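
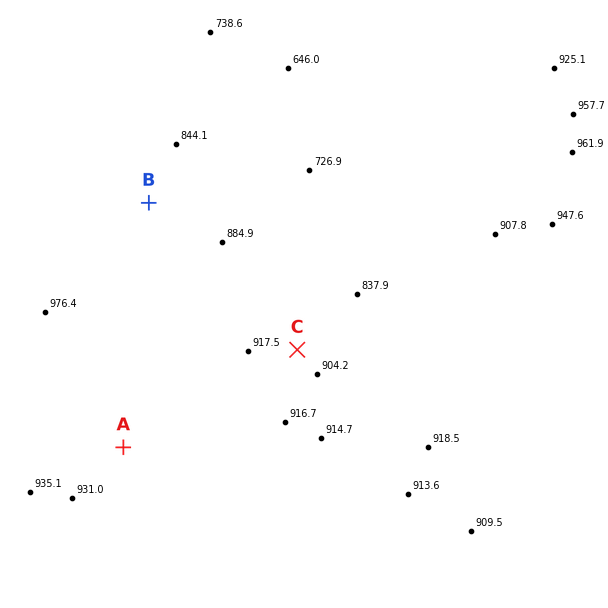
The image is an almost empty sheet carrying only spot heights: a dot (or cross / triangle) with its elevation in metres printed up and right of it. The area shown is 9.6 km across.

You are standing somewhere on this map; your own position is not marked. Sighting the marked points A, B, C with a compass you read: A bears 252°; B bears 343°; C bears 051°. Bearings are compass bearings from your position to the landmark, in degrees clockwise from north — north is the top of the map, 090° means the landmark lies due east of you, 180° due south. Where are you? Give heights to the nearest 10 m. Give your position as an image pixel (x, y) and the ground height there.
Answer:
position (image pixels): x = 214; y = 417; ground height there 930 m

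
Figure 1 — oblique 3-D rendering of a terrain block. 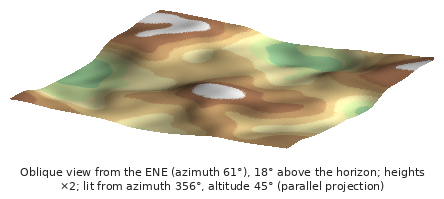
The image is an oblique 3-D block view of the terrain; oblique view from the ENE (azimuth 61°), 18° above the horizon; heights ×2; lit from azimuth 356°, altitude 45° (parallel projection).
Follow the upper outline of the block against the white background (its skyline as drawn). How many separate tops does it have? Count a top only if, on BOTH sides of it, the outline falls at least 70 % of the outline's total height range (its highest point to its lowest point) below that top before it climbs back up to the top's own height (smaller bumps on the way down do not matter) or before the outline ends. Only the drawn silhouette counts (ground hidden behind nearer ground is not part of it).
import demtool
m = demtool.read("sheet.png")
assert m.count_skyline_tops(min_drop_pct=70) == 0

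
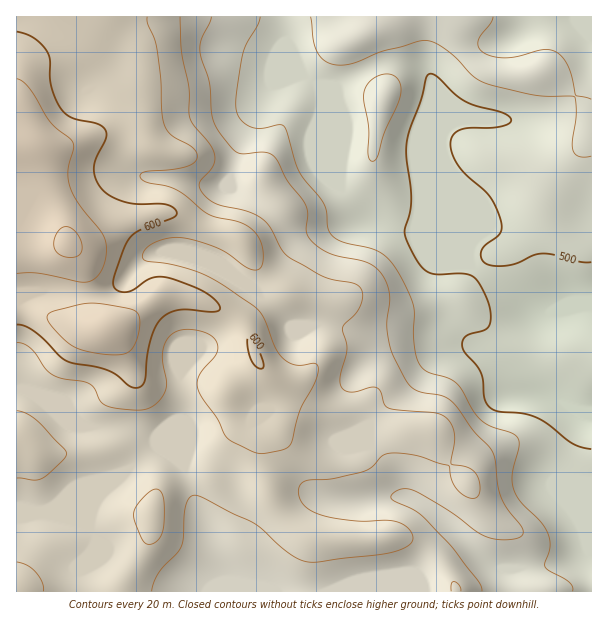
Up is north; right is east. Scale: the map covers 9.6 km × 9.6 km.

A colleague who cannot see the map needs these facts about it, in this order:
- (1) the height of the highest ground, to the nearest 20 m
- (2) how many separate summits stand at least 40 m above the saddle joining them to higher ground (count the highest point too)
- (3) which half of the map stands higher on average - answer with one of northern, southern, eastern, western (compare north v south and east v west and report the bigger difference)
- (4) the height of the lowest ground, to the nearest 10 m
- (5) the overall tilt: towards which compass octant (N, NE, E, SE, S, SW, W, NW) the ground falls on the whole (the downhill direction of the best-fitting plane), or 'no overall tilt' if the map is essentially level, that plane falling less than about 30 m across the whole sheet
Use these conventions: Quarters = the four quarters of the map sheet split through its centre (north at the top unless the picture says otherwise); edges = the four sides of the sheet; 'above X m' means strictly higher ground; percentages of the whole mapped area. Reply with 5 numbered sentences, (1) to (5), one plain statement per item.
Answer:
(1) About 640 m is the highest elevation on the sheet.
(2) Counting only tops that stand 40 m proud, the map has 1 summit.
(3) Taken as a whole, the western half is higher than the eastern.
(4) The lowest point is down at roughly 480 m.
(5) The general tilt is down to the east (the land rises towards the west).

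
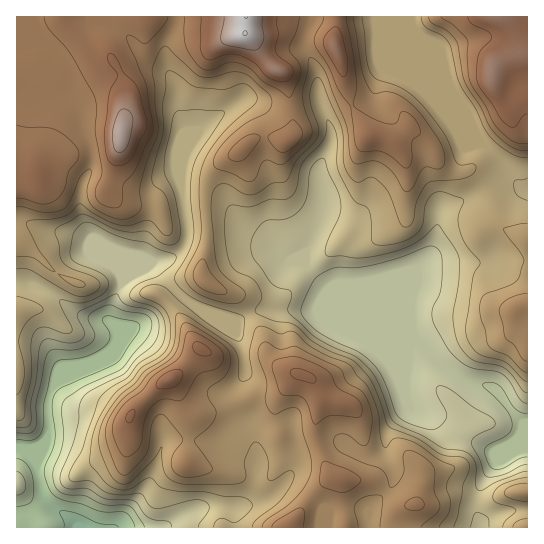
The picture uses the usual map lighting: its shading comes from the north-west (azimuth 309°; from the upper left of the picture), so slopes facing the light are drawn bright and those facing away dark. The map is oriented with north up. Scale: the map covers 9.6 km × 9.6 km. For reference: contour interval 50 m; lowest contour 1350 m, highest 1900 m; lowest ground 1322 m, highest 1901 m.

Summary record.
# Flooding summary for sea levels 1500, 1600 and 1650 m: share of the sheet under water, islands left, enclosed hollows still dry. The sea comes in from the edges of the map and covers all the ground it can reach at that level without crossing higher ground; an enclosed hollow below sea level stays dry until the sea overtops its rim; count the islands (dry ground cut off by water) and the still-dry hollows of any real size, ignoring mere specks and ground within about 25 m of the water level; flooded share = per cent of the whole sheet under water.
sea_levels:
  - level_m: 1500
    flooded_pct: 14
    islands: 0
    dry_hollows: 0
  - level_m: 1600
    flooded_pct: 35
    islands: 0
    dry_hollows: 0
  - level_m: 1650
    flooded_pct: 53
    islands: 0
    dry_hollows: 0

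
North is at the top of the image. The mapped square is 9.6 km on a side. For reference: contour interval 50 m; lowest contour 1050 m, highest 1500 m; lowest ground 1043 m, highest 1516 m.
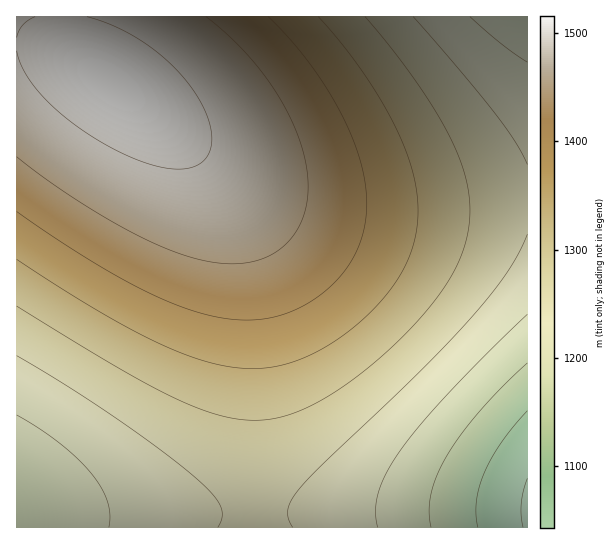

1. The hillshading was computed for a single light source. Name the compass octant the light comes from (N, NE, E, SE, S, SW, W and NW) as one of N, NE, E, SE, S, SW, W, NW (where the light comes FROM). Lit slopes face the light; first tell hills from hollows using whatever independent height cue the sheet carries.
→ S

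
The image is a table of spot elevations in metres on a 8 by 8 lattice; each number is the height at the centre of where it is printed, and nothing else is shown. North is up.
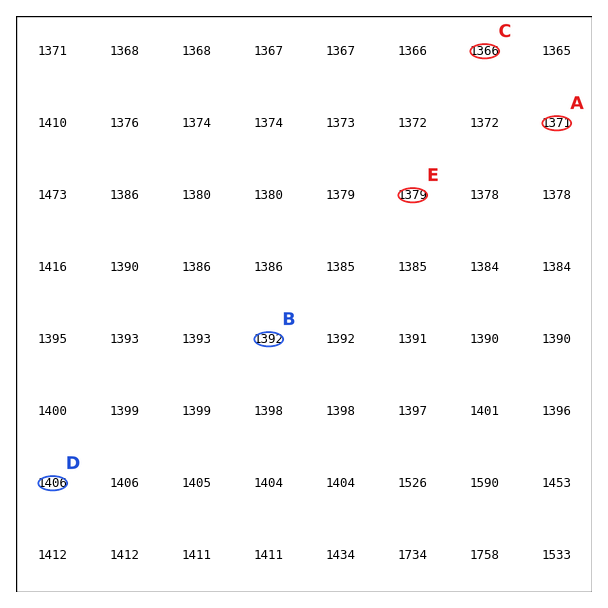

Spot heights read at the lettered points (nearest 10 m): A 1370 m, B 1390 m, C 1370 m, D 1410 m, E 1380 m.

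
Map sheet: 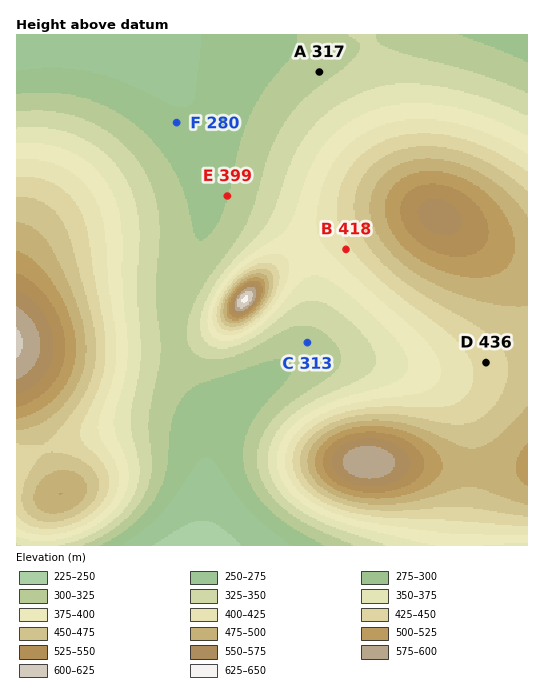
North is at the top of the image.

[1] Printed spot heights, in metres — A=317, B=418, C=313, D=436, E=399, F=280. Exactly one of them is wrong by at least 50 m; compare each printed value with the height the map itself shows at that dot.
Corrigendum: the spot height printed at E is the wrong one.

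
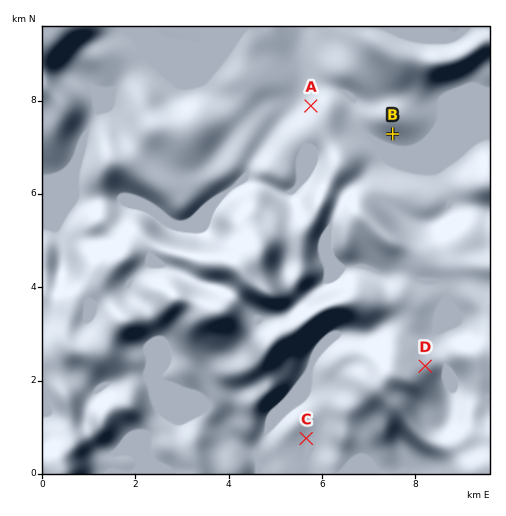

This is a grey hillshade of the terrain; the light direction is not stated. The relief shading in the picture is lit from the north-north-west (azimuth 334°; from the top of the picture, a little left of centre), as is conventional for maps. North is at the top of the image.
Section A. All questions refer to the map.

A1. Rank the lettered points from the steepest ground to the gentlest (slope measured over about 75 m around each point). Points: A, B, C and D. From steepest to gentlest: D A B C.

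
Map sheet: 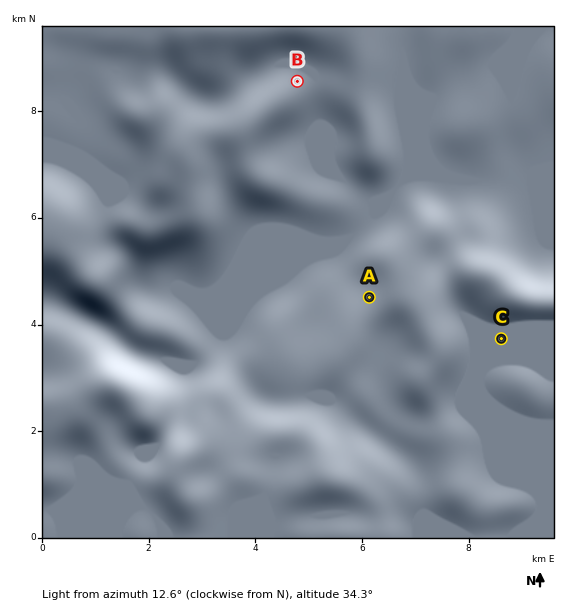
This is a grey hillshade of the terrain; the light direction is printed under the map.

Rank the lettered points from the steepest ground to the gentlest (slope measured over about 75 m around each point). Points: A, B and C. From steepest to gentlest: A B C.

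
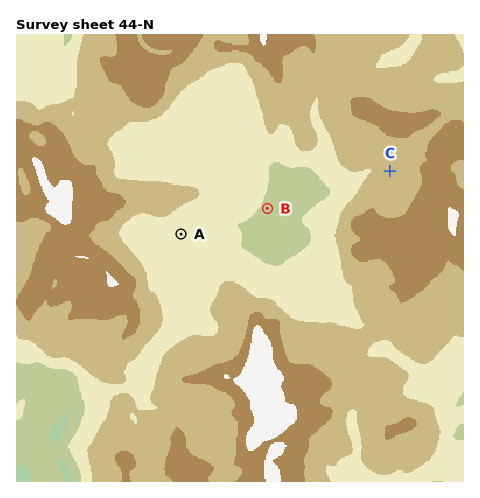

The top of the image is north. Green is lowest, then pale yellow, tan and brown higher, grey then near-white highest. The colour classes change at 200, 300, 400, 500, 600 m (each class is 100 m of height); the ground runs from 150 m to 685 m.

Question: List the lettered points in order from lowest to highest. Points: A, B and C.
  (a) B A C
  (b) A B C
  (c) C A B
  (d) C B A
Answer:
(a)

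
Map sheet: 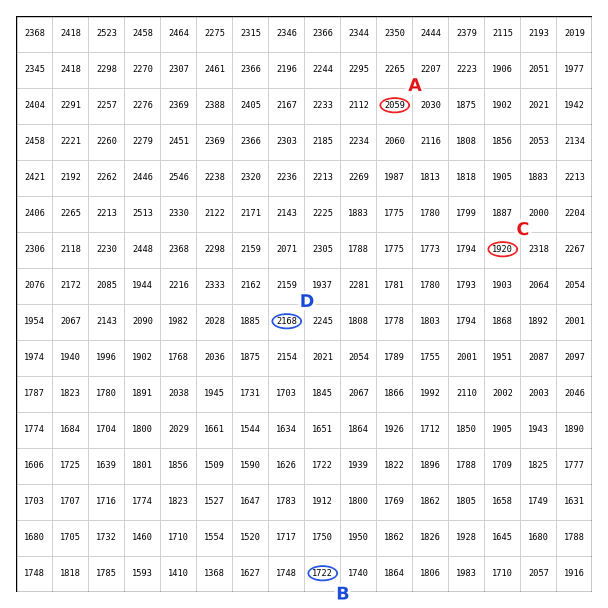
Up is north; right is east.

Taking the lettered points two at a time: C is below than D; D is above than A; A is above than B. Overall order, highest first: D A C B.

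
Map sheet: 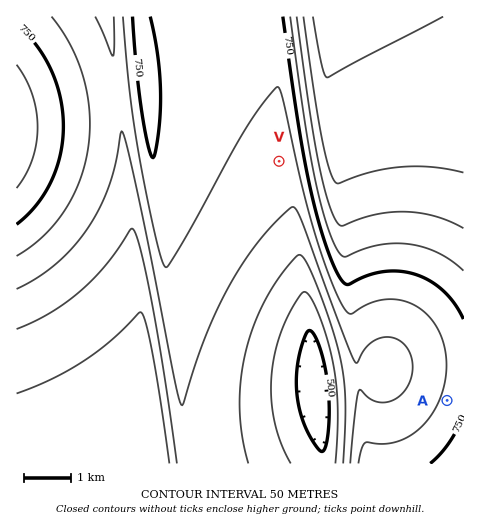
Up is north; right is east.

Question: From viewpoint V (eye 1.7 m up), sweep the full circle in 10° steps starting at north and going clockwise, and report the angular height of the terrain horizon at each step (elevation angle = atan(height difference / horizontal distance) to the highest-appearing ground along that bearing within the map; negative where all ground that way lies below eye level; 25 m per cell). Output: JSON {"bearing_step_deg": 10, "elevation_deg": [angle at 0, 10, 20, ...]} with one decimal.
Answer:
{"bearing_step_deg": 10, "elevation_deg": [0.9, 4.1, 6.3, 8.1, 9.7, 10.9, 11.7, 12.2, 12.3, 12.0, 11.3, 10.2, 8.7, 6.9, 4.8, 2.2, 0.4, -1.3, -1.0, -0.5, -0.3, -0.2, 0.1, 0.4, 0.7, 1.0, 1.2, 1.5, 1.5, 1.5, 1.4, 1.2, 1.0, 1.0, 0.9, 0.8]}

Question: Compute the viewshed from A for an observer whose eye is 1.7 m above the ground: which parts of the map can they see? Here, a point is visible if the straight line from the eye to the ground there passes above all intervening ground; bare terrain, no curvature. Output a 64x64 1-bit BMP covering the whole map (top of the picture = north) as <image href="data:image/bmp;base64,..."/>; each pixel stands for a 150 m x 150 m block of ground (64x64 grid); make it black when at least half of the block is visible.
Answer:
<image width="64" height="64" href="data:image/bmp;base64,Qk0+AgAAAAAAAD4AAAAoAAAAQAAAAEAAAAABAAEAAAAAAAACAAATCwAAEwsAAAIAAAAAAAAA////AAAAAAAAAAD+AAA//AAAAP4AAD/8AAAA/wAAP/4AAAD/AAA//gAAAP8AAD/+AAAA/4AAf/8AAAD/gAB//wAAAP+AAH//AAAA/8AAf/8AAAH/wAB//wAAAf/AAH//AAAB/8AAf/8AAAH/wAB//wAAAf/gAP//AAAB/+AA//8AAAH/4AD//wAAAf/gAP//AAAD/+AA//8AAAP/4AD//wAAA//gAP//AAAD/+AB//8AAAP/4AH//wAAA//gAf//AAAD/+AB//8AAAP/4AH//4AAA//gAf//wAAH/+AB///gAAf/4AH//+AAB//AA///8AAH/8AD///4AAf/wAP///gAB/+AA////AAH/4AD///8AAf/AAP///wAD/8AA////gAP/gAD///+AA/+AAP///4AD/wAA////gAP+AAD////AA/4AAP///8AD/AAA//+/wAP4AAD//j/AA/gAAP/4P8AH8AAABwA/wAfgAAAAAD/AB+AAAAAAP8AHwAAAAAA/gAeAAAAAAD+AB4AAAAAAP4AHAAAAAAA/gAYAAAAAAD8ABAAAAAAAPwAMAAAAAAA/AAgAAAAAAD4AAAAAAAAAPAAAAAAAAAA8AAAAAAAAADgAAAAAAAAAMAAAAAAAAAAgAAAAAAAAAAAAAAAAAAAAAAAAAAAAAAAAAAAAAAAAAAAAAAAAAAAAA=="/>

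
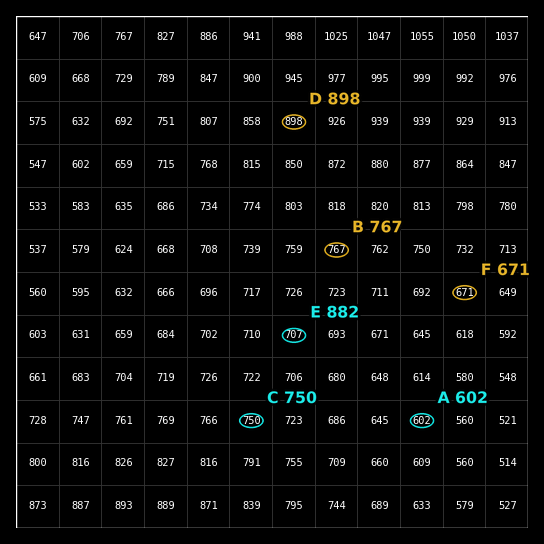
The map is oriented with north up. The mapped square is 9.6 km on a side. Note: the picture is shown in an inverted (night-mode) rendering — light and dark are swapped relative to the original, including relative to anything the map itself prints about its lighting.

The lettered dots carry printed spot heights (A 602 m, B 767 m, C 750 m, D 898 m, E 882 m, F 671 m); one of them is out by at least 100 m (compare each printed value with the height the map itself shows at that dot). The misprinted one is E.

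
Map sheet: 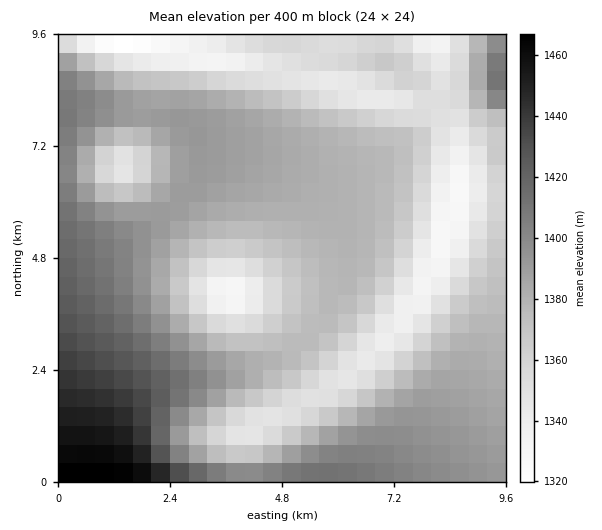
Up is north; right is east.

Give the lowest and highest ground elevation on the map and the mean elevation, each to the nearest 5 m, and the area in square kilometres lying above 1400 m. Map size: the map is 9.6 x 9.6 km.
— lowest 1315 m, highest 1470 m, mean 1380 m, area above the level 17.8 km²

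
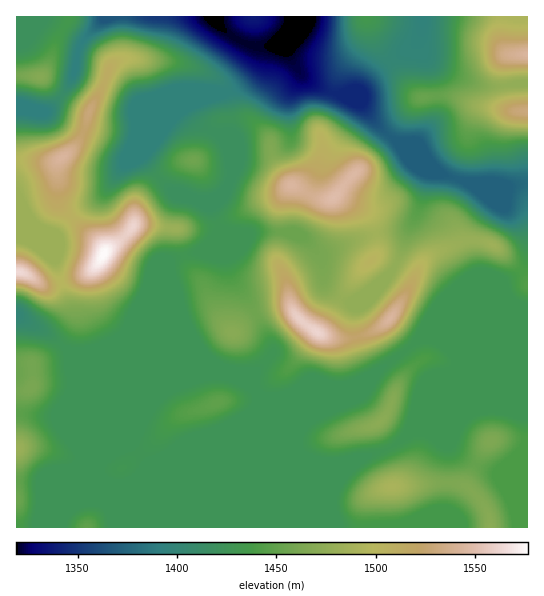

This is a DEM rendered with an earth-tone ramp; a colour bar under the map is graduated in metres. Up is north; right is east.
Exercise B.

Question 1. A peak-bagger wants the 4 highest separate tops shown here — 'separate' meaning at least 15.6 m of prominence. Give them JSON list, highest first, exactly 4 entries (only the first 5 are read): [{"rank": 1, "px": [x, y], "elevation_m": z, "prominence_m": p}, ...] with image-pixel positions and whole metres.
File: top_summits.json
[{"rank": 1, "px": [103, 254], "elevation_m": 1577, "prominence_m": 258}, {"rank": 2, "px": [317, 331], "elevation_m": 1562, "prominence_m": 133}, {"rank": 3, "px": [334, 198], "elevation_m": 1549, "prominence_m": 72}, {"rank": 4, "px": [390, 318], "elevation_m": 1545, "prominence_m": 21}]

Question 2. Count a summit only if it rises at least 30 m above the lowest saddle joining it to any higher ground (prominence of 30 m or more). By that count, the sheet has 8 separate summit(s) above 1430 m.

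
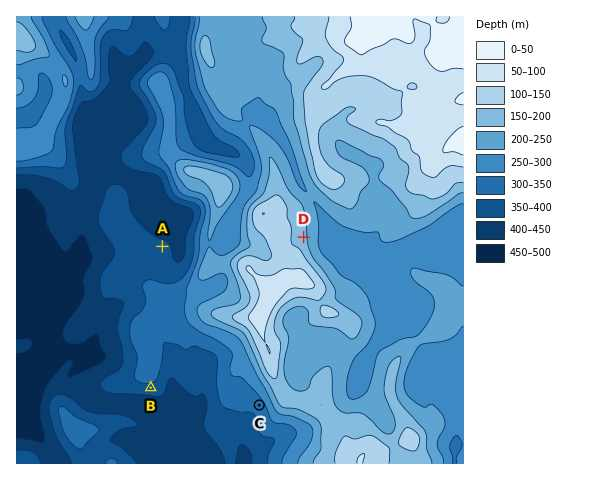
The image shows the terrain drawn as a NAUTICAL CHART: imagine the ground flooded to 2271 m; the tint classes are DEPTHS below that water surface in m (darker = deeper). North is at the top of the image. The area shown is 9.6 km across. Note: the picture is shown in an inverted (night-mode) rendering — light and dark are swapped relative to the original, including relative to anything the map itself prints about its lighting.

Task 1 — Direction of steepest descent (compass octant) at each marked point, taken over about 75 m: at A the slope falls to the NE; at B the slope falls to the S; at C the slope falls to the SW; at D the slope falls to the E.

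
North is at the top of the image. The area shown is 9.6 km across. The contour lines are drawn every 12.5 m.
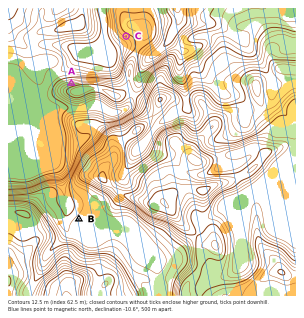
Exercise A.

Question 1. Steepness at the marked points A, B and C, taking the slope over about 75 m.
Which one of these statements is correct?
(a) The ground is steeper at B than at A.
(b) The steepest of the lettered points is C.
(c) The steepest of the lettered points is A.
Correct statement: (c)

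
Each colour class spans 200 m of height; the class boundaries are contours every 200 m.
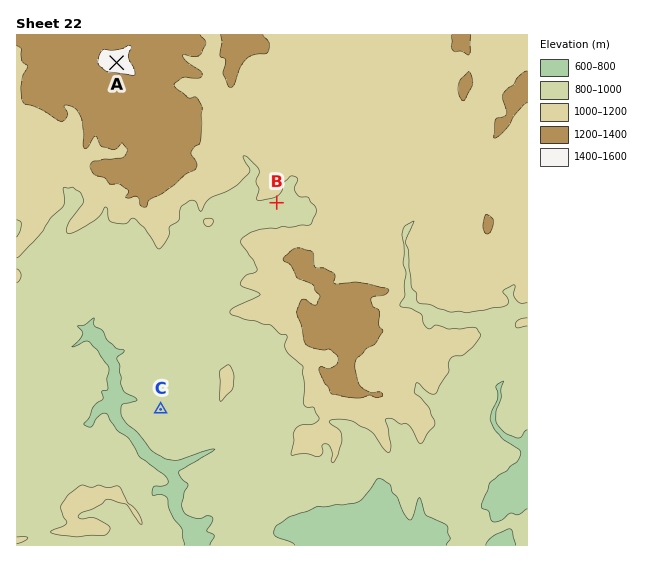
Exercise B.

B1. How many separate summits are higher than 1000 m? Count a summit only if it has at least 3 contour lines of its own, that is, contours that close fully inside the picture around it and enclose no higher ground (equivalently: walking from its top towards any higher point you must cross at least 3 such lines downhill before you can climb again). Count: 0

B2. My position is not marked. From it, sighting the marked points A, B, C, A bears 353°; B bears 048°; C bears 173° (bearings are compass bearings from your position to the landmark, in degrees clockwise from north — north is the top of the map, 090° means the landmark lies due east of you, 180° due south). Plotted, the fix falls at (149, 318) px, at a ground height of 870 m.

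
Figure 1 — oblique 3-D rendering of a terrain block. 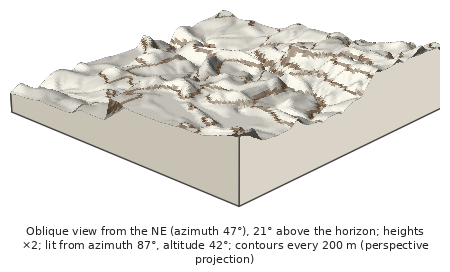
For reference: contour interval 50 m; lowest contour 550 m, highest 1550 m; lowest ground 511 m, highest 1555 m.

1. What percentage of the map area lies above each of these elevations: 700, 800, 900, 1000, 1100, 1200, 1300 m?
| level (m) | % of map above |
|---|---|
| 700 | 89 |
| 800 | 66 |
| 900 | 51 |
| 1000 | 43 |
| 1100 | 35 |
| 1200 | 18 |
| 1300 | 6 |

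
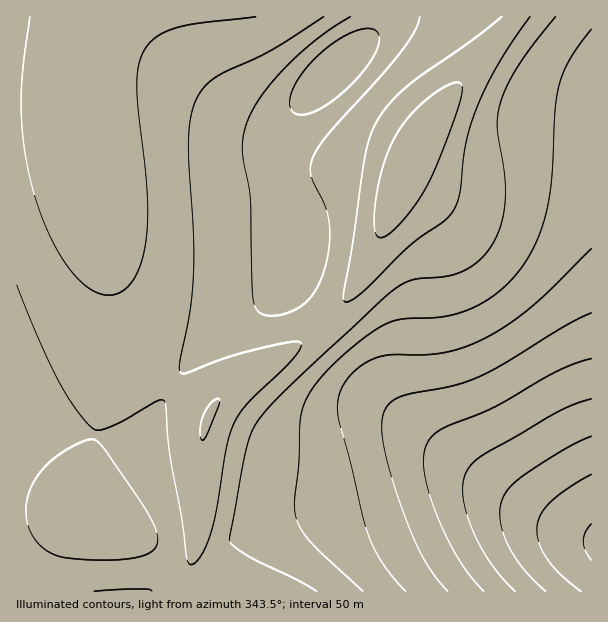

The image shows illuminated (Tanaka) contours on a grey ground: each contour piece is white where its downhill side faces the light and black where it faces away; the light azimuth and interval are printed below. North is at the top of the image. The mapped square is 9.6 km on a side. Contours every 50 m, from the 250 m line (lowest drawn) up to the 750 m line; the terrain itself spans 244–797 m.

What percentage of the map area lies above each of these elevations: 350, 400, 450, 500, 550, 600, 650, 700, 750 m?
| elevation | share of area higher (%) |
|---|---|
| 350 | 97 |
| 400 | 94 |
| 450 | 91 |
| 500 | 87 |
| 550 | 81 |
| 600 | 72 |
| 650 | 57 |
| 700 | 34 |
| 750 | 11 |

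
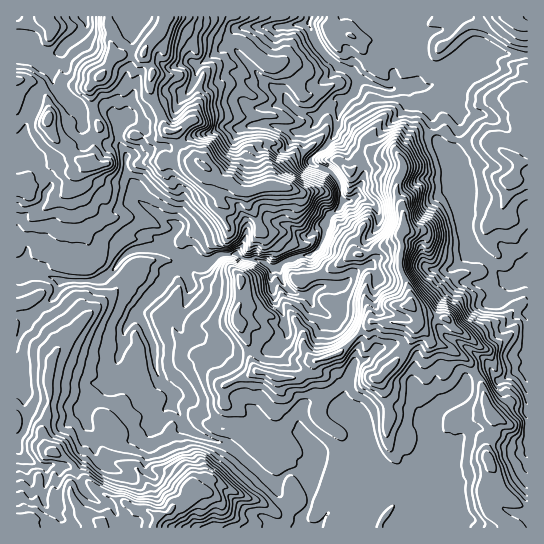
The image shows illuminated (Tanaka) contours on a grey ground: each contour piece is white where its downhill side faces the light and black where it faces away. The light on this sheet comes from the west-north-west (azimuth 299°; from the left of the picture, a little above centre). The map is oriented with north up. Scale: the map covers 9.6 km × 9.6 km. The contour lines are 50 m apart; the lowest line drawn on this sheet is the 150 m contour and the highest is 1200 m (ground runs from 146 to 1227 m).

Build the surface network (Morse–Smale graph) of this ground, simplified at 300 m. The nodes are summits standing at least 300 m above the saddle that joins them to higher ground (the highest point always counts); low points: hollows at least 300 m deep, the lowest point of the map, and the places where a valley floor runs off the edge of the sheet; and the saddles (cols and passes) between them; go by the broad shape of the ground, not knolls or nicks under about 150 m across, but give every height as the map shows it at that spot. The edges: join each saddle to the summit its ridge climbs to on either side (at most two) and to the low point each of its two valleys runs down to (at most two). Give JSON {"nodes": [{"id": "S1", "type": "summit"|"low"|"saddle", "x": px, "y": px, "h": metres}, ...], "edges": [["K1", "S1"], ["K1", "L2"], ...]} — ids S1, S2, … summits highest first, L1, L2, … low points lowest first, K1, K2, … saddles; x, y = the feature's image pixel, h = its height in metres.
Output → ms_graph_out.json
{"nodes": [
{"id": "S1", "type": "summit", "x": 158, "y": 515, "h": 1227},
{"id": "S2", "type": "summit", "x": 410, "y": 306, "h": 1175},
{"id": "S3", "type": "summit", "x": 101, "y": 77, "h": 1066},
{"id": "L1", "type": "low", "x": 310, "y": 17, "h": 146},
{"id": "K1", "type": "saddle", "x": 309, "y": 503, "h": 694},
{"id": "K2", "type": "saddle", "x": 41, "y": 275, "h": 604}],
"edges": [["K1", "S1"], ["K1", "S2"], ["K1", "L1"], ["K2", "S1"], ["K2", "S3"], ["K2", "L1"]]}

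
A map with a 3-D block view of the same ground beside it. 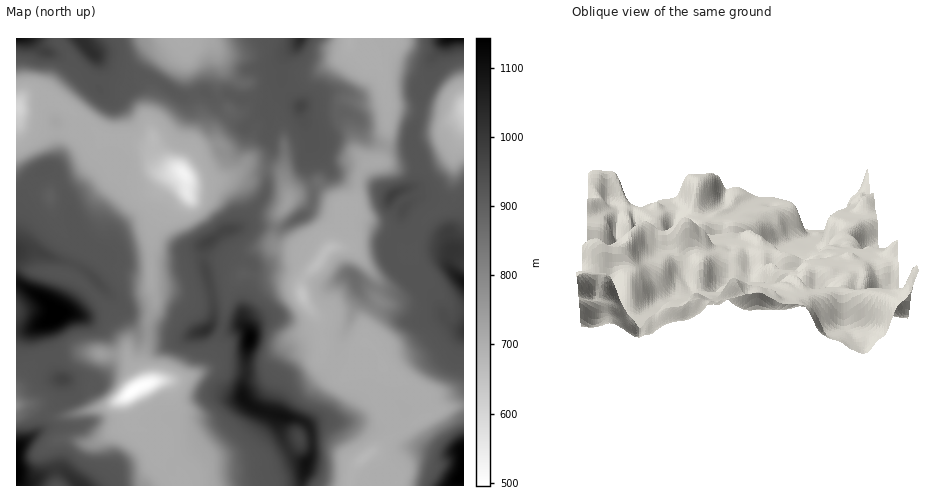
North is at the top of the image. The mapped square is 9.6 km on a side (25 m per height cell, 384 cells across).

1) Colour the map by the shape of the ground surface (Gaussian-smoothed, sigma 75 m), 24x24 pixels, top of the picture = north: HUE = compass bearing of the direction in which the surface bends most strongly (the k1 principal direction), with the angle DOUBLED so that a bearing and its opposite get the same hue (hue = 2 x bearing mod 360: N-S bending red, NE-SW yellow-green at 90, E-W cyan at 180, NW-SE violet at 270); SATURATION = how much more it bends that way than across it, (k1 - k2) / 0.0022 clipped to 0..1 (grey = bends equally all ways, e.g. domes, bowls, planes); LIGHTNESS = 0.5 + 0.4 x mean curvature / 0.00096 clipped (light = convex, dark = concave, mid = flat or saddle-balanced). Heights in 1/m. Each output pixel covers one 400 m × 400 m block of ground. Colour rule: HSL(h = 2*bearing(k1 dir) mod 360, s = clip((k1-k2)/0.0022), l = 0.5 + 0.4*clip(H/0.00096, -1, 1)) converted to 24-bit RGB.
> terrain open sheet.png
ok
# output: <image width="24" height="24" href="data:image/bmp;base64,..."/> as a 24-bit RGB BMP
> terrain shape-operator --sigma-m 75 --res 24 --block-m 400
<image width="24" height="24" href="data:image/bmp;base64,Qk32BgAAAAAAADYAAAAoAAAAGAAAABgAAAABABgAAAAAAMAGAAATCwAAEwsAAAAAAAAAAAAAp9rss13rT7Hlf9esh0NtztGPL0uIgFR5gHp+d3Z9Tj99irWDoaiKeG+CWDt0+unRhcyxFi1wdHOUhoCERFd1KsWrJre3+9Dhg9wII1ZQtL1xRJ7JhHXX3e7umBeleW5/gXqBgXeATDdfmq1OmaZ2dUtzRdOU/ODPuY1sGRU1QnNLkXNneEyHLaqtkTnA6vOW/8zsGESxua87f2AGBjQCd00YgU5cgHx+eneAg017kT90fcqKi21aeEBPd+g0090A0R6OjUyoOJZ5W5KQR5ObQ7LEbZC9nN7Nqm0wzUNZL8klTf/gpGz+Sk3Sm3ungn6GcnGEZil3rch8kzg4q249hODaqbX3wvv/my7Zw8nqiHfgUk2LgYR3PnlEIWUpmZBInbYqn6JXvWyH+DYnYJQAADMSjB7x5qHnelCloizkgtLMo4naxvfjVLnOr3w9cIg9hcK9lTZTgC5BhG6Bf4SEg3yDc0ZqXlsYerKVc22flsXBZnOs8tntj0PpADMCHzMAqHEKEG5E26B8PqKc6+J9VDRUrrVqSr5+XyMod0tKgnt5fX6BgW1zcSIrhEImS812cot8aIlwg7FaR8+Ftyo48Q2ky1jnnCjeeoAxFdlXHOsgOi5t//54KZKiiNGbfiZgf1t5g4N8f4J+fnZ/hDCGlHzIo8zQh6Gqql4mUnEacJkjiTYVaVgPM4sbOKh+hTvutr7ryqxePoxKHRlQ//LMHXFWUl8qhFOFcGyAkolydH96fF9wXSRPlcV1eJ14l0tl1aLr8dX0ymbgM9KJW6vc1nLTI+mpEkOny6R2doje2n/wEiPI6v3O2hPnQ9alNGWSfmqKtGluakZCgCNkkdjghr6id26JR2u0Y2stqdFuvdbpsbPxdiWQnKyGeMTaBRMu3bOXaH1Yxb1bFJ6e2a9xWWzKgIDdWBRwlIZgiT5czFRzPsLQjqBNooxydpSKaj1jzP/3l+PvszIscBgvn61jr8B9gZkzGRVNuqk7onthoLx2UIN7oZVXstJiVic6KSd1yGC+Sl6opeK1YiSmjq1eeKJ5fFB2pyyTaE0QSjIShm86a6ymm2Zsspl4SdCVEApOytOOa5Oap7dzgmp3lKduxKmIST+RPJiIMmKI1vT10AbxvgBFicOZgXKEci2Wof60hXmwf6TEaF+mg2xphXh/pbaMYj3WCQ5V5dK5sm+opZ1ba4JoiMJajXBEdzJroHaDKHRYg5cfMgQ73e7Eg4Z8YluCc7CnsZR4kXByf1llgHJ4fYyBeYWPt9aoaiGTL2+BFtFixIjl6qTfp4PCvoSDNjC0+DViIWIVSYybcpuYGD9158CbkYR1Y3qEcKWckqqJhG5ocnqLjXmFeauNe769dcl9kCKCd32FSbFxEXhpyWI12pKux3+TIK4jAA/h/8zsFY6ecXmANh5V4+o1ka5taYJ+VIdYk35VkX99flpbhqt0h8KfQaRlbyc7hXVse6uhY89+KQYuTa0odbQ6wlKZ9Me9CBgr9tUirx01KWspGQ1k2vLZu4XWbXyWeJOPcGur3JzFl3mejtuIPneVdi9YgnZ2hKp4bp47XCAiXA5FuMJeSnM2QGdM+diMOQtbptaC1G65kNvlAGuEaN+E6RRkvHBmhNirFgy0Jb1C36/q7NPPVx9jgHR8hYWBoopyuUd4gRmEV+O1pV6MtWdzHUco69J2FzOGs8OZuseHlZU3VSInIjwUuYUlttmQNNZPDyUumINDRXAcqmcVhFZzf3l3hYJrlYptcE+HtWOMYzcxgqI+oUdQf6bLq9KSIzyPj6F8n5qF10e1Xc+1B4PJzkHx2vKeOxddXIWYnjKUnY93l4F4fUlXeRwNlMoYJog7YzJMqzY2c8fHYJq2dce4nXqWkYZ7e1+dfJ9ohpl4oE+kw+XCFhdqE3Sx/ujNIE1wRIhpIHNNm6J2cCw+jxE9wPLn3sTlnSO2MHSuk+DNf4GzfqCvXWqicY6ih31+XoKZvoiemYh3Xph/ttF/QSJqJhRe/PS6p68cdD05LmwbSjQVoSN0puvQfphzhXmEnH65k9LneL7oom7VjInEwlK5iE1Blo55e4h4YKFhjMDKjsHhyCR8dTaEHi+q38+o9oOSGEc3X0nRg7DYauXWjDhQfddXXZGOedixOsRFTywoQFoynnpGiDx5xISNkX57knljrMJaH4cgUyMkfVlabm2AH1GB3q2av2dp3VvjQs1NN9OFcSNuhOarjbPPbcBeNKBHd0hdemRyY3tudEJVhE1DmLNocY12w0Wkw+lcnZ40MFhrhnl8fIGAIlZlz1dL/1ewylwx"/>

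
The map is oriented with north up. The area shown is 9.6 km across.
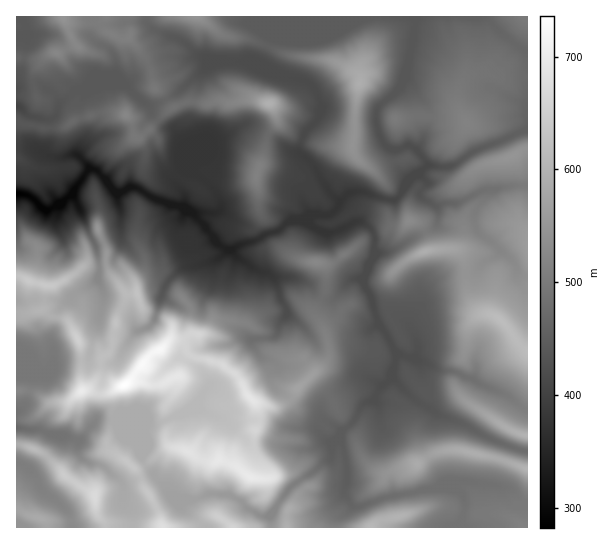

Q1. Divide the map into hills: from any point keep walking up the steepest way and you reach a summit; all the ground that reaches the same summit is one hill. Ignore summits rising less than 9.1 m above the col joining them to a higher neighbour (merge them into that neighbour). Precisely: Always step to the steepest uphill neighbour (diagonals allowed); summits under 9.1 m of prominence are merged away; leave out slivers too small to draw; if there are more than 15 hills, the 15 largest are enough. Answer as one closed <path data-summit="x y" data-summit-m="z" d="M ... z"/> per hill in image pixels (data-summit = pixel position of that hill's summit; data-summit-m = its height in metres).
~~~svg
<path data-summit="125 385" data-summit-m="736" d="M230 249l-3 0-14 12-16 4-7-1-13 8-12 13-9 32-9 11-12 4-5 5-5 0-20-5-6-7-6 12-4 24 6 3 14 1-5 6-5 22-2 27 45 0 17 3 35-15 15-22-4-11-14-13 2-8 5-5 17-4 11 0 15-8 5 0 6 4 5 12 5 4 12 4 7 6 16-2 8-4 10-10 1-8-4-6-11-13-14-10 0-5-7-11-5-19-6-6-11-2-21-14z"/><path data-summit="359 83" data-summit-m="591" d="M414 16l-53 0-40 19-22 4-8-2-9-6-11 6-12 26 0 4 12 5 35 9 9 8 6 16 0 5-2 8-14 13-6 16 0 6 12 9 17 28 11 11 14-9 12 0 17 7 13 1 13-18-11-16-2-16-8-3-8-13-3-23 11-12 9-6 9-16 10-47 1-11z"/><path data-summit="269 103" data-summit-m="597" d="M250 61l-40 2-33 30-16 10-13 3 4 8 11 11 8 3 6 6 14 26 12-8 8-11 35-17 32 16 13 12 8 1 0-6 6-16 14-13 2-8 0-5-6-16-9-8-24-5z"/><path data-summit="467 123" data-summit-m="514" d="M483 16l-68 1 1 2-4 28-8 31 8 7 17 25-1 17-11 22 10 16 27 0 20-14 54-22 0-76-29-21z"/><path data-summit="501 321" data-summit-m="619" d="M501 251l-30 22-21 0-15 7-12 14-2 12-9 12-3 9 8 15 0 11-2 5 2 2 9 3 13 8 12 0 14 6 8 2 12 8 24 9 18 13 1-131-7-3-6-12z"/><path data-summit="250 477" data-summit-m="699" d="M198 408l-5 0-11 7-23 8-17-3-25 1 2 5 20 17 6 22 22 26 10 9 17 0 16-7 19 2 10 5 10 9 9 6 12 1 24-32 38-26 0-15-5-2-18 8-23-1-17-5-19 1-24-24z"/><path data-summit="257 175" data-summit-m="512" d="M247 124l-36 17-8 11-12 9-3 5 2 6 15 8 8 9 7 12 1 6-3 5-23 3 10 11 10 15 11 8 7 0 9-5 12-3 13-8 8-1 16-12 15 0 7-5 16 0 7-5 4-8-12-12-18-29-11-8-8-1-20-16z"/><path data-summit="29 281" data-summit-m="641" d="M21 193l-5 1 0 180 17 2 16-5 3-5 1-17-2-11 2-5 3-20 19-20 22-12 3-15-4-20-9-17-6-18-10-16-10 9-15 7-15-14z"/><path data-summit="298 389" data-summit-m="574" d="M293 277l-20 1 7 20 7 11 0 5 18 15 10 12 1 8-11 12-8 4-16 2-4-3-5 7 1 15 24 18 17 4 7 7 0-9 9-9 31-20 5 0 17 8 9-8 5-23-20-32-5-24-9-19-9 0-5 2-11 14-8 5-11-4-12-13z"/><path data-summit="137 293" data-summit-m="629" d="M134 187l-4 0-13 7 4 19-1 20-25 12 5 21-3 13 6 11 1 9 25 13 7 17 5 2 6-3 6-6 11-35 13-15 13-8 7 1 16-4 14-11-12-9-10-15-14-14-9-5-25-7z"/><path data-summit="126 115" data-summit-m="523" d="M119 81l-25 2-10 8-1 7-4 4 0 7 6 21 0 9-6 12 0 4 10 13 6 1 22 24 17-6 23 13 26 8 1-13-5-6-2-7 6-11 5-2 3-8-7-18-13-15-8-3-11-11-3-7z"/><path data-summit="426 251" data-summit-m="593" d="M477 195l-18 8-24 2 4 10-2 8-3 5-43 23-16 2-7 13 0 4-5 8 1 7 8 13 5 24 21 33 13 4 5-2 1-15-8-15 0-4 12-17 0-7 4-9 10-10 11-5 28-3 11-11 9-4 6-7-9-9-9-5-7-10 0-13 4-8z"/><path data-summit="417 463" data-summit-m="586" d="M391 377l-11 10-6 13-11 5-10 17-12 9-2 7 5 12 3 15 0 18-3 10 10 14 7 0 29-11 43-7 10-4-4-14-16-26 0-14 12-18-18-12z"/><path data-summit="315 262" data-summit-m="525" d="M306 220l-15 0-16 12-8 1-13 8-12 3-11 6 6 7 16 11 16 5 5 4 19 0 9 3 5 3 12 13 11 4 4-1 15-18 5-2 8 0 3-4 3-9 7-11 0-20-3-5-11-9-6 0-17 10-12 2-13-6z"/><path data-summit="63 17" data-summit-m="546" d="M146 16l-124 0-1 2 4 5 2 13 26-1 5 2 15 25 14 10 8 11 24-2 6 3 18-16 22-11 9-1 15 3 10-4-18-15-28-11-5-4z"/>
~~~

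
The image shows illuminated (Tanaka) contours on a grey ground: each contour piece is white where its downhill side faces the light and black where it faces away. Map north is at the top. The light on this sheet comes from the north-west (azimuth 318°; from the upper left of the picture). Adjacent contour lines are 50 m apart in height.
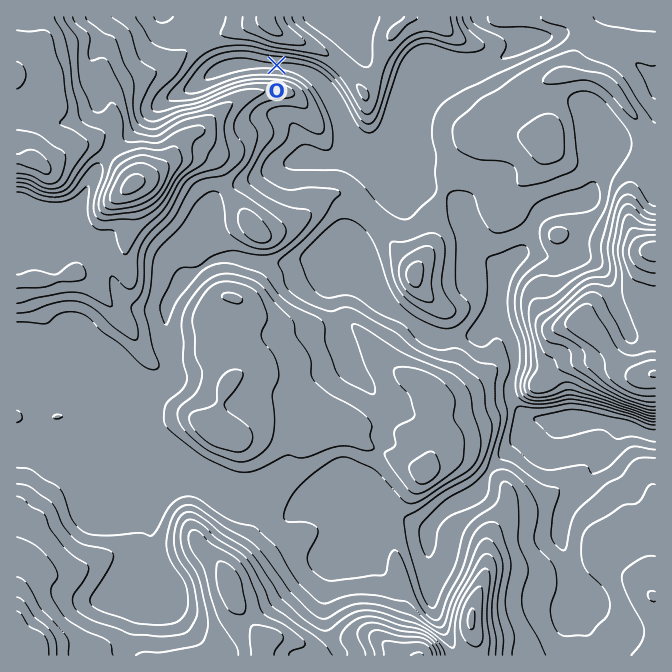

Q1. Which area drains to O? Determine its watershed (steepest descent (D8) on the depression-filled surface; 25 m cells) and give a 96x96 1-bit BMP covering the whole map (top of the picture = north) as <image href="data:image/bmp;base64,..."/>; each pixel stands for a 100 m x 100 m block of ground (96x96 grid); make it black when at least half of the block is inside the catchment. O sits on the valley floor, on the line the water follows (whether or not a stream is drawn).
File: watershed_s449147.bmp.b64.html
<image width="96" height="96" href="data:image/bmp;base64,Qk2+BAAAAAAAAD4AAAAoAAAAYAAAAGAAAAABAAEAAAAAAIAEAAATCwAAEwsAAAIAAAAAAAAA////AAAAAAAAAAAAAAAAAAAAAAAAAAAAAAAAAAAAAAAAAAAAAAAAAAAAAAAAAAAAAAAAAAAAAAAAAAAAAAAAAAAAAAAAAAAAAAAAAAAAAAAAAAAAAAAAAAAAAAAAAAAAAAAAAAAAAAAAAAAAAAAAAAAAAAAAAAAAAAAAAAAAAAAAAAAAAAAAAAAAAAAAAAAAAAAAAAAAAAAAAAAAAAAAAAAAAAAAAAAAAAAAAAAAAAAAAAAAAAAAAAAAAAAAAAAAAAAAAAAAAAAAAAAAAAAAAAAAAAAAAAAAAAAAAAAAAAAAAAAAAAAAAAAAAAAAAAAAAAAAAAAAAAAAAAAAAAAAAAAAAAAAAAAAAAAAAAAAAAAAAAAAAAAAAAAAAAAAAAAAAAAAAAAAAAAAAAAAAAAAAAAAAAAAAAAAAAAAAAAAAAAAAAAAAAAAAAAAAAAAAAAAAAAAAAAAAAAAAAAAAAAAAAAAAAAAAAAAAAAAAAAAAAAAAAAAAAAAAAAAAAAAAAAAAAAAAAAAAAAAAAAAAAAAAAAAAAAAAAAAAAAAAAAAAAAAAAAAAAAAAAAAAAAAAAAAAAAAAAAAAAAAAAAAAAAAAAAAAAAAAAAAAAAAAAAAAAAAAAAAAAAAAAAAAAAAAAAAAAAAAAAAAAAAAAAAAAAAAAAAAAAAAAAAAAAAAAAAAAAAAAAAAAAAAAAAAAAAAAAAAAAAAAAAAAAAAAAAAAAAAAAAAAAAAAAAAAAAAAAAAAAAAAAAAAAAAAAAAAAAAAAAAAAAAAAAAAAAAAAAAAAAAAAAAAAAAAAAAAAAAAAAAAAAAAAAAAAAAAAAAAAAAAAAAAAAAAAAAAAAAAAAAAAAAAAAAAAAAAAAAAAAAAAAAAAAAAAAAAAAAAAAAAAAAAAAAAAAAAAAAAAAAAAAAAAAAAAAAAAAAAAAAAAAAAAAAAAAAAAAAAAAAAAAAAAAAAAAAAAAAAAAAAAAAAAAAAAAAAAAAAAAAAAAAAAAAAAAAAAAAAAAAAAAAAAAAAAAAAAAAAAAAAAAAAAAAAAAAAAAAAAAAAAAAAAAAAAAAAAAAAAAAAAAAAAAAAAAAAAAAAAAAAAAAAAAAAAAAAAAAAAAAAAAAAAAAAAAAAAAAAAAAAAAAAAAAAAAAAAAAAAAACAAAAAAAAAAAAAAAHgAAAAAAAAAAAAAAPwAAAAAAAAAAAAAAf4AAAAAAAAAAAAAA/8AAAAAAAAAAAAAB/8AAAAAAAAAAAAAD/+AAAAAAAAAAAAAB//gAAAAAAAAAAAAA//wAAAAAAAAAAAAA//4AAAAAAAAAAAAA//8AAAAAAAAAAAAA///AAAAAAAAAAAAA///gAAAAAAAAAAAAf//8AAAAAAAAAAAAP///gAAAAAAAAAAAH///gAAAAAAAAAAAA///gAAAAAAAAAAAAH//gAAAAAAAAAAAAD//gAAAAAAAAAAAAB//gAAAAAAAAAAAAA//gAAAAAAAAAAAAAP/gAAAAAAAAAAAAAB/gAAAAAAAAAAAAAAHAAAAAAAAAAAAAAAAAAAAAAAAAA="/>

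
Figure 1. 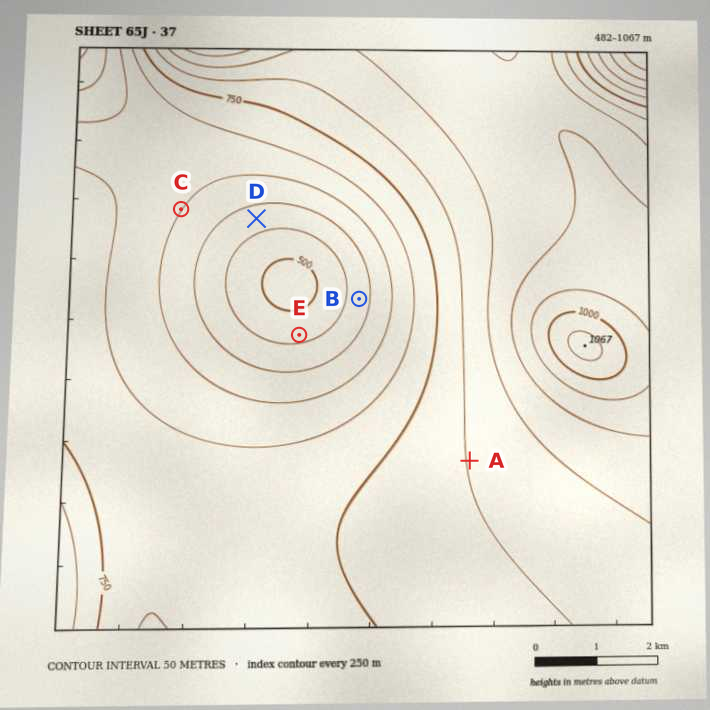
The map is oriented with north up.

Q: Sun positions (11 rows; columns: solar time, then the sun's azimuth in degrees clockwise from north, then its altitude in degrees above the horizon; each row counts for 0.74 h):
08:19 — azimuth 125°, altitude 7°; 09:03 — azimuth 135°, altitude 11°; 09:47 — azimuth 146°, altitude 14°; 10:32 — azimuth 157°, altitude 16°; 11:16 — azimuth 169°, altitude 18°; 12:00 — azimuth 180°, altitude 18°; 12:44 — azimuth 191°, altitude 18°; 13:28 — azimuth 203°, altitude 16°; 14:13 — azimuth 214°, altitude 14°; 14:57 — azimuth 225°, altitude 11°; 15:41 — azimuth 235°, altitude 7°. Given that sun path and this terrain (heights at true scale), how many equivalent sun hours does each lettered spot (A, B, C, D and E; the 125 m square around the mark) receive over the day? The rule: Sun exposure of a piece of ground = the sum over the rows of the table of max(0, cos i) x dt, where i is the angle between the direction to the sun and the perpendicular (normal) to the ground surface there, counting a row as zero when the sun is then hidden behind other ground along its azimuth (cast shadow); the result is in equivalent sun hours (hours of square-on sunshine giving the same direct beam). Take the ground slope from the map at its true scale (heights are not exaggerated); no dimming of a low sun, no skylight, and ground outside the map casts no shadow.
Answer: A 1.9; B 1.8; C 2.1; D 2.6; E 1.3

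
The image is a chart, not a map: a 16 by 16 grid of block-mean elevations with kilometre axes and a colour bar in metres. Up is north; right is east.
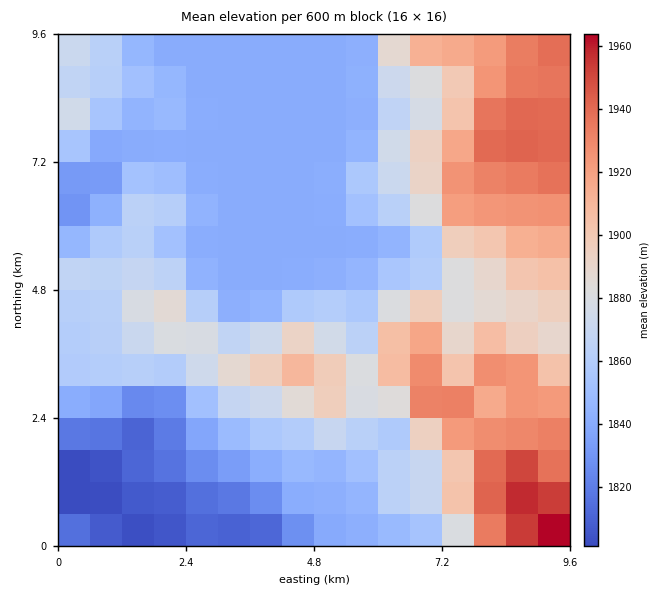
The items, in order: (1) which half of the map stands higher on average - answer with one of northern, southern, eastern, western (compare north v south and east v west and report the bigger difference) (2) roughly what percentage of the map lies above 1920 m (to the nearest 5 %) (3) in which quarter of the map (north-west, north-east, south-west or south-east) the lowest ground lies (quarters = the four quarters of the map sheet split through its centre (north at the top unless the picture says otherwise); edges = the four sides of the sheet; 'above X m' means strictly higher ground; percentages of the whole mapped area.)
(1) On average the eastern half of the map is the higher ground.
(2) Ground above 1920 m makes up about 15 % of the sheet.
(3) Look to the south-west quarter for the lowest ground.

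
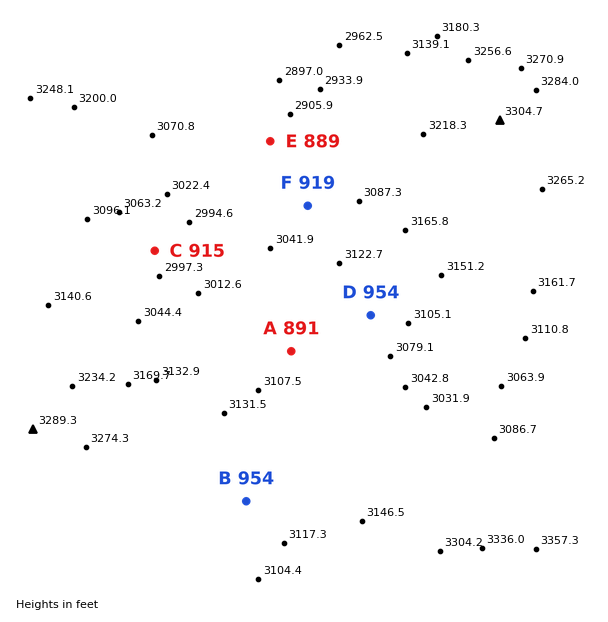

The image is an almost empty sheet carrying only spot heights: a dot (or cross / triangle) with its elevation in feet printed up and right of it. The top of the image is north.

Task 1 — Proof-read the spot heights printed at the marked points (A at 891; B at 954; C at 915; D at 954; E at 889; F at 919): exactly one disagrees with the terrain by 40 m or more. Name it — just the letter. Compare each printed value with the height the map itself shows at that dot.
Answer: A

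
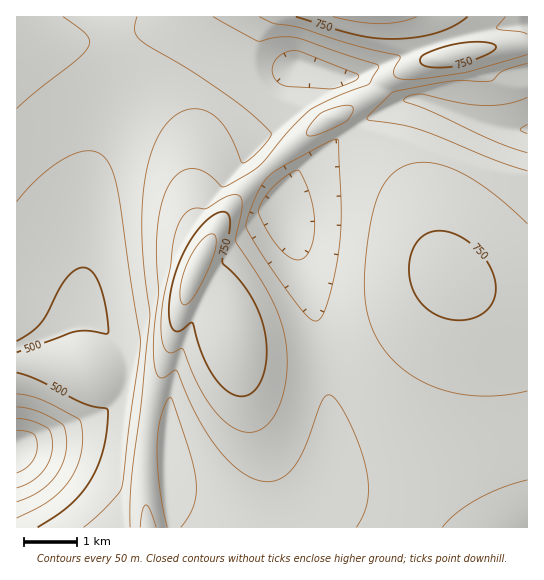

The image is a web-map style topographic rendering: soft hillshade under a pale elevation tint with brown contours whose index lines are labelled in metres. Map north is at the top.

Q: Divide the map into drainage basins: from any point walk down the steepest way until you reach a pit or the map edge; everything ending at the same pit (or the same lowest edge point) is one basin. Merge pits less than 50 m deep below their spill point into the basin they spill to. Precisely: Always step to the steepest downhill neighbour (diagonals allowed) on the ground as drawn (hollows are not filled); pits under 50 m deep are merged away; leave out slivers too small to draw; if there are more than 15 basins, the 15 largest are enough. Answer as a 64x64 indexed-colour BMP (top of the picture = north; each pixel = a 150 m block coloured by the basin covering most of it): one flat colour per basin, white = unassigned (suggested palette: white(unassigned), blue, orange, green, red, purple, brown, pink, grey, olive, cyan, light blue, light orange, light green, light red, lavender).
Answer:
<image width="64" height="64" href="data:image/bmp;base64,Qk12CAAAAAAAAHYAAAAoAAAAQAAAAEAAAAABAAQAAAAAAAAIAAATCwAAEwsAABAAAAAAAAAA////ALR3HwAOf/8ALKAsACgn1gC9Z5QAS1aMAMJ34wB/f38AIr28AM++FwDox64AeLv/AIrfmACWmP8A1bDFABEREREREREREREREREREREREREREREREREREREREREREREREREREREREREREREREREREREREREREREREREREREREREREREREREREREREREREREREREREREREREREREREREREREREREREREREREREREREREREREREREREREREREREREREREREREREREREREREREREREREREREREREREREREREREREREREREREREREREREREREREREREREREREREREREREREREREREREREREREREREREREREREREREREREREREREREREREREREREREREREREREREREREREREREREREREREREREREREREREREREREREREREREREREREREREREREREREREREREREREREREREREREREREREREREREREREREREREREREREREREREREREREREREREREREREREREREREREREREREREREREREREREREREREREREREREREREREREREREREREREREREREREREREREREREREREREREREREREREREREREREREREREREREREREREREREREREREREREREREREREREREREREREREREREREREREREREREREREREREREREREREREREREREREREREREREREREREREREREREREREREREREREREREREREREREREREREREREREREREREREREREREREREREREREREREREREREREREREREREREREREREREREREREREREREREREREREREREREREREREREREREREREREREREREREREREREREREREREREREREREREREREREREREREREREREREREREREREREREREREREREREREREREREREREREREREREREREREREREREREREREREREREREREREREREREREREREREREREREREREiIiIiIiIREREREREREREREREREREREREREREREREREiIiIiIiIiIhERERERERERERERERERERERERERERERESIiIiIiIiIiIhERERERERERERERERERERERERERERERIiIiIiIiIiIiIhERERERERERERERERERERERERERERIiIiIiIiIiIiIiIhEREREREREREREREREREREREREREiIiIiIiIiIiIiIiIREREREREREREREREREREREREREiIiIiIiIiIiIiIiIiERERERERERERERERERERERERIiIiIiIiIiIiIiIiIiIhERETMzMxERERERERERERERIiIiIiIiIiIiIiIiIiIiIREzMzMzEREREREREREREREiIiIiIiIiIiIiIiIiIiIiMzMzMzMRERERERERERERERIiIiIiIiIiIiIiIiIiIiIzMzMzMxEREREREREREREREiIiIiIiIiIiIiIiIiIiIzMzMzMzERERERERERERERERIiIiIiIiIiIiIiIiIiIjMzMzMzMREREREREREREREREiIiIiIiIiIiIiIiIiIjMzMzMzMxERERERERERERERERIiIiIiIiIiIiIiIiIiMzMzMzMzEREREREREREREREREiIiIiIiIiIiIiIiIiMzMzMzMzMRERERERERERERERERIiIiIiIiIiIiIiIiIzMzMzMzMxEREREREREREREREREiIiIiIiIiIiIiIiIjMzMzMzMzERERERERERERERERERIiIiIiIiIiIiIiIjMzMzMzMzMRERERERERERERERERESIiIiIiIiIiIiIiMzMzMzMzMxEREREREREREREREREREiIiIiIiIiIiIiMzMzMzMzMzERERERERERERERERERERIiIiIiIiIiIiIzMzMzMzMzMRERERERERERERERERERESIiIiIiIiIiIzMzMzMzMzMxEREREREREREREREREREREiIiIiIiIiIjMzMzMzMzMzERERERERERERERERERERERIiIiIiIiIjMzMzMzMzMzMRERERERERERERERERERERESIiIiIiIjMzMzMzMzMzMxERERERERERERERERERERERESIiIiIjMzMzMzMzMzMzEREREREREREREREREREREREREiIiIjMzMzMzMzMzMzMRERERERERERERERERERERERERIiIzMzMzMzMzMzMzMxERERERERERERERERERERERERERIzMzMzMzMzMzMzMzERERERERERERERERERERERERERERMzMzMzMzMzMzMzMRERERERERERERERERERERERERERERMzMzMzMzMzMzMxERERERERERERERERERERERERERERETMzMzMzMzMzMzEREREREREREREREREREREREREREREREzMzMzMzMzMzMRERERERERERERERERERERERERERERERMzMzMzMzMzMxERERERERERERERERERERERERERERERERMzMzMzMzMzEREREREREREREREREREREREREREREREREREzMzMzMzMRERERERERERERERERERERERERERERERERERFEMzMzMxEREREREREREREREREREREREREREREREREREURERERDEREREREREREREREREREREREREREREREREREUREREREQRERERERERERERERERERERERERERERERERERRERERERBERERERERERERERERERERERERERERERERERRERERERE"/>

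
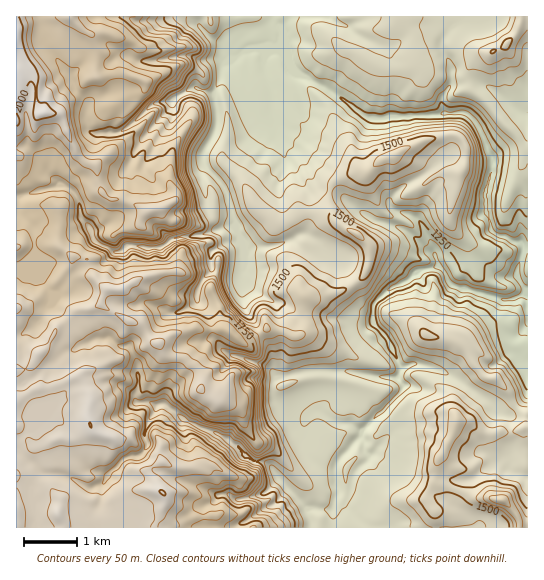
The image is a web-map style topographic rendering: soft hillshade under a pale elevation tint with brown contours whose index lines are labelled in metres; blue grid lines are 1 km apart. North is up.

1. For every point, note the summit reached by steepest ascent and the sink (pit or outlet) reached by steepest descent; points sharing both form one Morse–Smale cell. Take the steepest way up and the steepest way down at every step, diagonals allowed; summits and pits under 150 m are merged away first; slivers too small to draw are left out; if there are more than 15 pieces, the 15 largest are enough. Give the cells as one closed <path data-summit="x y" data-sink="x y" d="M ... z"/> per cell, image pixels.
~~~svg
<path data-summit="17 37" data-sink="527 293" d="M273 16l-256 0-1 181 3 0 38-12 6 0 8 4 8 12 2 17 8 9 4 12 21 13 8-1 5-6 32 3 18-11 26-2 26-10 6 2 6 12-15 4-14 8 0 16-13 20-2 12 5 4 7 0 26-12 6-6 3 21 28 47 1 20 3 4-4 12 4 12 6 7 5 3 16 5 6-1-4 4 0 12 10 16 4 14 8 6 9 0 1 22 5 3 7 0 3-5 3-14 14-15-5-9-3-18 26-24 17-21-7-9 4-10-9-20-8-13-11-11 2-20 18-16 13-6 11-9 21-7 6 6 4 10 7 6 48 13 15-3 10-6 0-44-23-11-6 0-8-7-6-19 0-19 7-21 0-13-5-8-10-24-8-10-11-3-33 4-34 0-6 3-20-3-38-28-22-12-7-1-7-8-6-16-2-20z"/><path data-summit="162 493" data-sink="527 293" d="M63 185l-26 6-21 7 0 329 221 1 2-4 35-20 15-15 20 20 22 0 6-15-1-27-9 0-8-6-4-14-10-16-1-6 4-8-21-6-5-3-6-7-4-12 4-11-3-5-1-20-28-47-3-21-6 6-26 12-7 0-5-4 2-12 13-20 0-16 14-8 15-4-5-12-7-2-26 10-26 2-18 11-32-3-5 6-8 1-21-13-4-12-8-9-5-23-5-6z"/><path data-summit="502 501" data-sink="527 293" d="M438 265l-16 4-16 12-13 6-20 19 0 17 11 11 8 13 9 20-4 10 7 9-17 21-26 24 3 18 5 9-14 15-4 17-2 2-12-2-5 19 2 19 194-1 0-234-14 6-11 1-18-7-26-5-11-7-4-10z"/><path data-summit="507 43" data-sink="527 293" d="M527 16l-253 0-1 2 10 13 2 20 6 16 7 8 7 1 22 12 40 29 18 2 6-3 34 0 33-4 11 3 8 10 10 24 5 8 0 13-7 21 0 19 6 19 8 7 6 0 16 7 2 4 4 0z"/><path data-summit="17 37" data-sink="527 293" d="M289 489l-15 15-35 20-2 3 96 0-2-18-22 0z"/>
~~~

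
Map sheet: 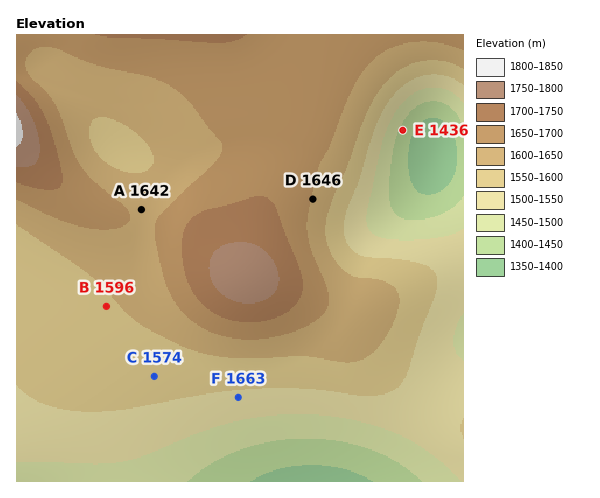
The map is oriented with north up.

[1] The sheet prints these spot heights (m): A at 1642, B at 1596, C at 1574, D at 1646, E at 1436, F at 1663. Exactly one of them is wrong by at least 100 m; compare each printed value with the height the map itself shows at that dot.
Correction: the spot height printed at F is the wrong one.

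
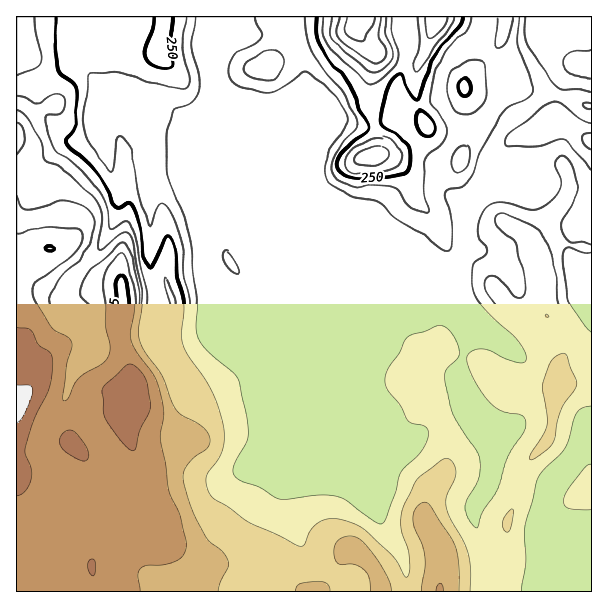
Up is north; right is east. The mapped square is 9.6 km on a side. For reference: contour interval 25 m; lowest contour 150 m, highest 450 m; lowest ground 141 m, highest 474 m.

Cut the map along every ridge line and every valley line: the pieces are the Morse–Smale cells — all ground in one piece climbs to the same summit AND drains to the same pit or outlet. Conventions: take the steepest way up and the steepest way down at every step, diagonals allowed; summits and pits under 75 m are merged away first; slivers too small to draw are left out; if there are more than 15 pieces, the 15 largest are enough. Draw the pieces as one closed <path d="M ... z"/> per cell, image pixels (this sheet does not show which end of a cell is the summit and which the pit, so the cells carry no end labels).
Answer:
<path d="M591 16l-47 1 2 15 12 16 12 10 19 1-7 5-9 3-7 8-8 26 0 16-28 16-18 6-7 7-15 39-22 21-4 10 2 30-6 15-4 4-6 1-10-2-18-17-32-17-15-13-30-12-13-9-10-10-4-12-76-76-9-4-10-10-5-10 0-11 6-16 0-31-208 1 1 575 390 0-1-23-4-15-14-18-9-20 1-120 8 8 9 22 10 8 10 2 15-12 24-10 4-4 2-38 1 26 24 60 0 13-6 18 0 8-6 13 0 14 17 36 0 31 100 0z"/><path d="M543 16l-318 0-1 31-6 16 0 11 5 10 10 10 9 4 76 76 4 12 10 10 13 9 30 12 15 13 32 17 18 17 10 2 6-1 4-4 6-15-2-30 4-10 22-21 15-39 7-7 18-6 28-16 0-16 8-26 7-8 9-3 7-5-19-1-12-10-12-16z"/><path d="M462 372l-2 38-4 4-24 10-15 12-10-2-10-8-9-22-8-8-1 120 9 20 14 18 4 15 0 19 2 4 84-1 0-31-17-36 0-14 11-31 1-21-24-60z"/>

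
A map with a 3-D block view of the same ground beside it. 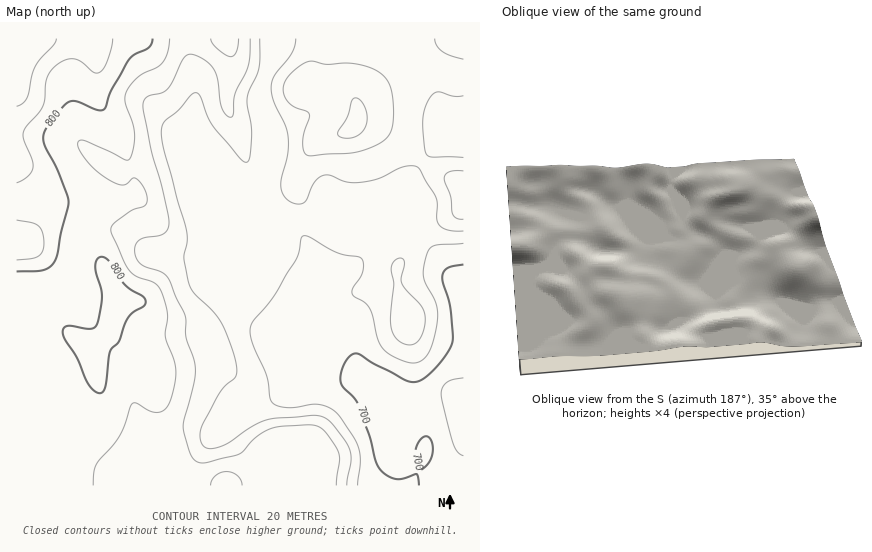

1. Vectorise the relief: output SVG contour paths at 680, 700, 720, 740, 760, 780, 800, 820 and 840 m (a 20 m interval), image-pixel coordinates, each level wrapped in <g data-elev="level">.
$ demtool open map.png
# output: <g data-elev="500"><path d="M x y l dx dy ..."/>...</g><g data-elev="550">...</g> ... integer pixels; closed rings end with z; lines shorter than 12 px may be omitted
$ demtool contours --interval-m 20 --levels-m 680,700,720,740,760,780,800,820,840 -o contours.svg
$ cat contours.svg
<g data-elev="680"><path d="M463 456l-5-4-5-9-12-49 2-7 4-5 6-2 10-2"/></g><g data-elev="700"><path d="M419 485l-2-11-14 5-7 0-10-4-7-6-3-8-6-23-10-31-6-9-12-13-2-5 1-7 6-14 4-4 5-2 53 28 10 0 11-7 15-18 8-15-3-33-7-26 0-8 5-6 15-3"/><path d="M418 470l2 0 6-4 6-10 0-13-2-4-3-3-6 3-5 9-1 11z"/></g><g data-elev="720"><path d="M358 485l2-23-1-14-6-12-16-23-8-5-9-3-8-1-25 4-10-2-6-5-4-25-16-36-1-9 1-7 26-32 20-34 4-20 3-2 2 0 30 16 22 5 4 2 2 6-1 7-10 15-1 6 2 3 11 7 5 6 10 35 6 8 11 6 13 5 9-1 7-5 4-8 5-15 3-15-2-17-10-18-3-7 1-10 3-14 4-5 4-3 28-2"/></g><g data-elev="740"><path d="M347 485l4-24-1-12-5-8-12-17-6-5-6-3-10-1-45 5-16 8-23 15-12 5-9 0-4-3-2-5 0-8 3-9 18-32 14-14 2-11-6-20-10-24-9-12-18-17-5-9-5-26 3-16 0-11-23-82-2-21 3-7 14-11 11-14 4-3 3 0 4 5 7 19 6 10 27 32 3 3 4 0 2-7 2-22-5-35 12-29 1-30"/><path d="M405 344l8 0 6-4 5-10 1-13-4-11-19-22-1-6 3-15-1-4-3-1-5 3-4 6 3 18-4 37 5 14 4 5z"/><path d="M463 157l-30 0-6-2-2-7-2-24 3-18 4-8 4-5 5-1 14 4 10 0"/><path d="M463 59l-12-3-9-5-5-5-2-7"/><path d="M296 39l-3 12-18 24-4 11 2 14 12 25 3 12 0 17-7 29 1 8 3 6 9 6 10 0 3-4 8-17 8-7 7 0 17 7 14 0 18-4 24-11 11-1 6 3 16 28 1 7 0 14 2 7 9 5 15 1"/></g><g data-elev="760"><path d="M336 485l4-25-2-8-13-20-5-5-6-2-29 1-12 2-16 8-14 15-5 3-34 9-6-1-5-3-4-10-6-22 11-43 1-13-1-12-8-22-1-21-18-39-7-6-19-6-4-6-2-6 0-7 4-6 6-2 17-4 5-4 2-6-7-35-12-43-7-36 1-10 4-4 13-3 6-4 5-7 11-24 5-3 5-1 13 7 8 8 4 10 4 29 5 7 4 2 2-4 2-20 14-29 1-25"/><path d="M463 171l-14 1-3 2-2 5 7 17 2 19 4 3 6 1"/><path d="M307 155l50-3 19-7 11-7 5-12 1-20-2-18-7-12-10-7-14-4-14-2-20 1-14-3-10 3-11 10-7 9 0 10 2 6 5 6 16 7 2 2-6 27 1 10z"/></g><g data-elev="780"><path d="M93 485l1-12 2-7 24-31 11-30 5-2 18 9 10-2 4-5 4-8 4-26-2-12-9-22 2-23-6-23-7-8-17-6-7-6-6-10-13-30 1-5 5-5 14-10 12-4 3-3 1-6-2-8-5-8-4-4-3 0-7 6-4 1-9-3-10-6-16-15-7-10-2-7 2-4 4 0 41 20 5-1 4-12 1-14-3-10-7-20 1-10 4-8 8-8 19-9 5-5 6-10 2-14"/><path d="M242 485l-1-4-3-5-6-3-5-1-6 1-6 3-3 5-1 4"/><path d="M342 138l7 0 7-2 6-4 4-6 1-7-1-8-4-9-5-4-3 0-2 2-5 17-9 15 0 3z"/><path d="M211 39l1 4 6 6 7 6 6 2 3-2 2-4 3-12"/></g><g data-elev="800"><path d="M96 392l5 1 3-3 6-38 9-11 8-21 6-8 11-6 2-4-3-6-18-11-15-23-5-4-3-1-5 2-2 6 7 30-5 29-3 4-4 1-23-3-3 2-1 3 1 7 13 20 10 24z"/><path d="M17 271l25-1 6-2 5-4 4-10 4-21 7-26 0-7-2-7-9-24-13-25-1-9 3-7 17-22 7-5 8 1 19 8 7-1 7-18 17-30 6-6 14-7 4-5 1-4"/></g><g data-elev="820"><path d="M17 260l21-3 4-5 2-9-2-11-3-6-7-3-15-3"/><path d="M17 183l10-6 6-8 0-8-9-20-1-8 4-7 11-13 5-7 2-7 1-17 4-10 10-9 11-4 10 2 13 11 5 0 4-3 4-7 6-23"/></g><g data-elev="840"><path d="M17 106l5-2 4-5 9-32 6-9 13-14 2-5"/></g>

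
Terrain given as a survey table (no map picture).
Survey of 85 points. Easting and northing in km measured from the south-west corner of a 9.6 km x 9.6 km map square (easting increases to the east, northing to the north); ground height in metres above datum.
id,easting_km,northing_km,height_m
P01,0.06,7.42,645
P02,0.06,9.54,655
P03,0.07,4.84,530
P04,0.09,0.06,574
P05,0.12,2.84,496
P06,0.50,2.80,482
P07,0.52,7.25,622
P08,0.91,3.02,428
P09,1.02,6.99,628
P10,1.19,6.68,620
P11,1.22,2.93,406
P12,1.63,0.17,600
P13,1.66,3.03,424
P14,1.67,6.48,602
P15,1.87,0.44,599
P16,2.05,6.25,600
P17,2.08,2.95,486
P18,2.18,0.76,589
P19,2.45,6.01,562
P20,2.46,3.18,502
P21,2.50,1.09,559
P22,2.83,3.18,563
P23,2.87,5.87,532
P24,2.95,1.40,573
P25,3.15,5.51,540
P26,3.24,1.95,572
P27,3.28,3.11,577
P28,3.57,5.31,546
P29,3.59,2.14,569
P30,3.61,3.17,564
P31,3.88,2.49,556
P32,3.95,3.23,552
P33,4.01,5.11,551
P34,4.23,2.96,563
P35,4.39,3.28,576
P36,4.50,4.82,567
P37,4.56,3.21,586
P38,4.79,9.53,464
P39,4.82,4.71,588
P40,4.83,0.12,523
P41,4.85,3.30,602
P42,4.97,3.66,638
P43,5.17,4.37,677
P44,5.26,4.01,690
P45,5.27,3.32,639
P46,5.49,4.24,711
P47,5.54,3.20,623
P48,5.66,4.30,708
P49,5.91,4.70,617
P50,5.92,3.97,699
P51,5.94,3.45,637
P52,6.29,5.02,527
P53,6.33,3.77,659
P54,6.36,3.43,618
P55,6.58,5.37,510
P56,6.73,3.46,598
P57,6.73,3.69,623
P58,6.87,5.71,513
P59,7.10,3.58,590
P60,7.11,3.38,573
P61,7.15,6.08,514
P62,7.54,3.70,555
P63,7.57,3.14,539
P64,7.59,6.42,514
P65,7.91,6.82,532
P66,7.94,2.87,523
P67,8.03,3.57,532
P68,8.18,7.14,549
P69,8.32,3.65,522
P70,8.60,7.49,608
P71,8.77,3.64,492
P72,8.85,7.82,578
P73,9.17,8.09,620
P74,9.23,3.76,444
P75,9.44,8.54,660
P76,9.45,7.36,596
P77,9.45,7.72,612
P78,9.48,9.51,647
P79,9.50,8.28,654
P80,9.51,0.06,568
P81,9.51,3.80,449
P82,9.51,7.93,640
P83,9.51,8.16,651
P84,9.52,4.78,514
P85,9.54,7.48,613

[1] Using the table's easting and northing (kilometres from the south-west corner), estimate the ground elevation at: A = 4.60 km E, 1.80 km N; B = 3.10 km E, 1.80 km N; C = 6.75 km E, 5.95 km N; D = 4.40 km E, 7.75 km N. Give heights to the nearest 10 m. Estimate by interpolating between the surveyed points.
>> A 600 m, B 580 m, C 500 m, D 530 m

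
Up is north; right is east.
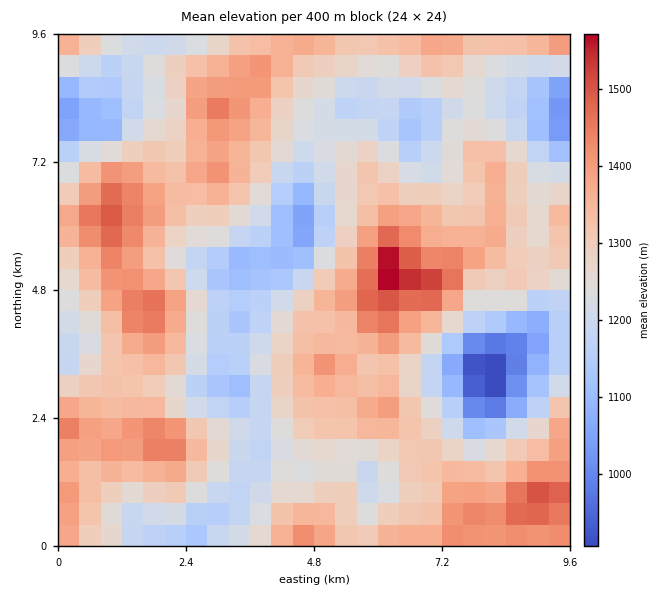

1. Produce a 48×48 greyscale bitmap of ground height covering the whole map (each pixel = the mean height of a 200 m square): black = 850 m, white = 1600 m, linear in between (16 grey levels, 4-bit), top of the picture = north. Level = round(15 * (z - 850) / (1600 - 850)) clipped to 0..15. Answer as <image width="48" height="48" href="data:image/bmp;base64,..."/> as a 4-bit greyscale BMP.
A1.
<image width="48" height="48" href="data:image/bmp;base64,Qk32BAAAAAAAAHYAAAAoAAAAMAAAADAAAAABAAQAAAAAAIAEAAATCwAAEwsAABAAAAAAAAAAAAAAABEREQAiIiIAMzMzAERERABVVVUAZmZmAHd3dwCIiIgAmZmZAKqqqgC7u7sAzMzMAN3d3QDu7u4A////ALqYmHdmZmZ4iImry7qZmqu6q7u7u7u7zLqZmHZmZmVnd4iby7qZmaqqqrzLvMy7u7qpl3d3d2ZmZ3ibuqqYiJqqqrzMvNzMzLqpiHd4h3Zmd3iZqaqYh4mZmavLvM3d3MupmIiJmId3dniIiZmZh3iZmau7u83d3bqqmZiaqZh3d3iIiImZd3iZmau6qrzd3LqqqpmqqpiId3eIh4iId3iZmauqmqvMy7qqq6q7u6mIdmeIh4iId4iZqZqpmZqru7uru7u8y6mYdmd4iIiIh4mZqZmImZqqu7u7u7zMzKqYd2d4iJmIiJmZmYh3iJmau8y7u7zMy6mIh3d4mZqZmpqpmIdmZ4iJq8y6qru8upiId3eImZqqq6qpmYZURWd5q7uqqqqqmIh3dmeJmpmqq7upmHZDM1Zomqqqqqqph3dmZmeJmqqqq7uph2UyIjRWiZmamaqZiGZlVWeZmqqqqrqYd2UxETRWeIiZqZmZmHZlVmeZqru6maqYdlQhEjRWZ3eJqpmqmIdmZniZq7y6qZmYdlMhESNFZmd5maqqqYdmZ3iZqru6maqYhlQhESNFZnd4mqqrqYd2Z3iZmqqqqruph2QyIiNFZnd4mru7uYd2ZneJmqqqq7u6mHZDMzM0Z3eImrzMuodmZmeJmpmqvMy6mYdlVURFZ3eImszMupd2ZmeImqqqzdzLu5h3Z2VVV3iJq8zcy5h2Zmd4maq7zd3MzLmHeIdlZ4iau8zMuod2ZmZ3iaq7zd3d3cuXiZh3d4iau7u7qYdlVmZmeJqrze7u7tuYiZmYiImbvMu6mXZVVVVVZ4mrze/u3dypmZmZmJmbzLuph3ZlVVVVVnmave7tzMy6qZmZmZmrzLqph3d2VWVVVXiave7cu7u7qpmJmaq7zMuqmIh3ZmZVRWeJrN3Lqqq6qpiImavM3cu6mIiId3ZlRFeJq8zLq6qqq5iImrvN3cu7qZmZiHdkRFeJmru7qqmaqqiJmqu83cy7qpmZiIdlRGeJmquqqpmaqqmImpq8zMy7qpqqmYdlRWeJmaqZmZmZqqiImYmszMu6qqq7qZh2VXiImqmYiIiZqpiIiIibzLuqqqu7qph2ZniImpmHd4iaupiIiHiau7qpmru7qql3dniJmZiHeIiaqql3d2eJmaqpmau7qpmHd3iImYh2eIiaqph3ZVZnd4iZmaq7qqmYd4iIiIdmZ3iaqYd2VUVVVXiImau7u6qYeIeIiHZmZ4iZiHdlRDRVRWiIiau7u7qYiHd3d3ZlVniId3dlQzRUVWeIiavMu7qYiId2d3ZVVneIh2ZlQ0VVVmd4ibzMu7qYiId2Z3dmd3iId3ZlREVmZnd4ibu7u7qZiId2d3d3d4iHd3ZlRFZmZmd4iaq7u8upmIiHd3d4iJiId3ZlRHd2Zmd4maqru8u6mZiIiIiJmZmIh3d2ZpiHdnd4iJmqu7uqmZmZiIiZqqmYiIiIiamYd3d3iIiJqqqqqqqZmZmaqqqYmZmZq7qpiId3d3eJmZmru7qZmaqqu7uqqqu7zA=="/>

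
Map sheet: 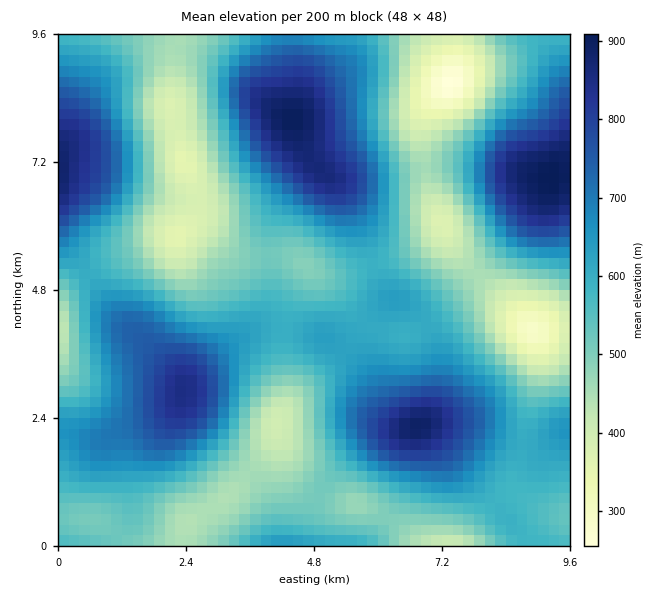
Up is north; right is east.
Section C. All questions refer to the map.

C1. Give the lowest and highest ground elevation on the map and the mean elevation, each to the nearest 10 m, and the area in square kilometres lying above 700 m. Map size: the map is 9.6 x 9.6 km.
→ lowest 250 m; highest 910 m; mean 600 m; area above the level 21.6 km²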